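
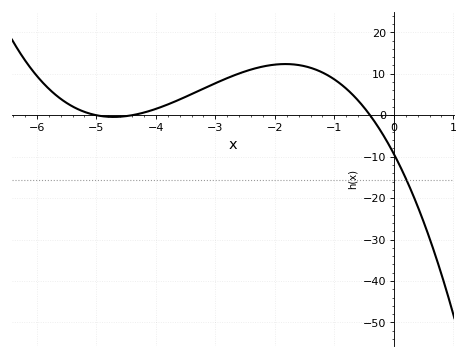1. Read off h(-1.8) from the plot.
12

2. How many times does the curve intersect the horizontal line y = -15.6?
1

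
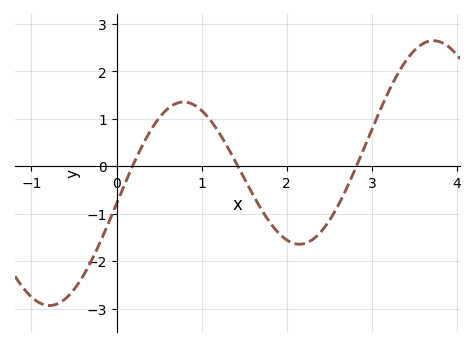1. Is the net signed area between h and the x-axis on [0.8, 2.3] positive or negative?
negative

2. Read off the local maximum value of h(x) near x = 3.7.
2.64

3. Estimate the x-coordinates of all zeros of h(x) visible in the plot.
0.188, 1.43, 2.82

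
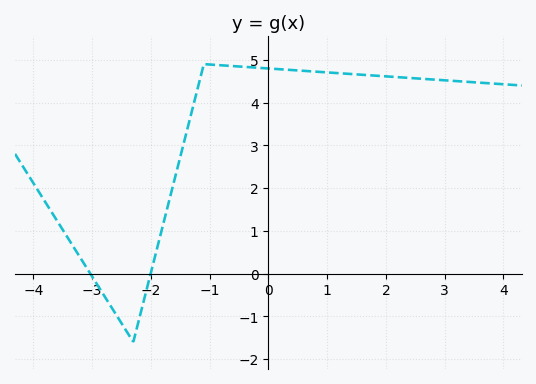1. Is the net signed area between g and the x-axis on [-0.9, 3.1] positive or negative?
positive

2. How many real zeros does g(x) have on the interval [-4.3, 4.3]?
2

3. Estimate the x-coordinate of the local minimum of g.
-2.3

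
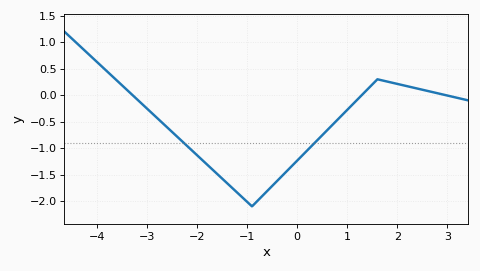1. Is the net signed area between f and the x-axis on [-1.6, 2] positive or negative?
negative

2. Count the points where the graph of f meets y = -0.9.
2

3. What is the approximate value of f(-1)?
-2.01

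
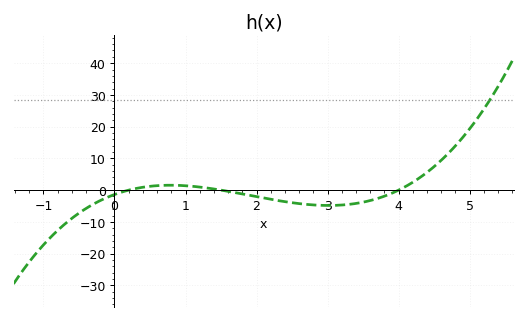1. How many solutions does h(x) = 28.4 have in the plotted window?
1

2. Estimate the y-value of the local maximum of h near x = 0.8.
2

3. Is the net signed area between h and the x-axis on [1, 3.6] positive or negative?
negative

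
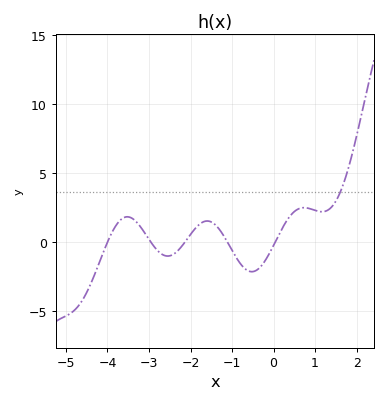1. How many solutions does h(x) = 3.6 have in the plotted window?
1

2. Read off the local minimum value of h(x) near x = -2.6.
-1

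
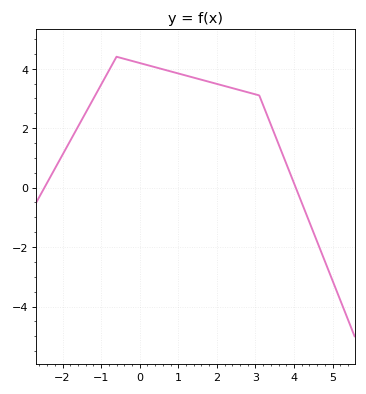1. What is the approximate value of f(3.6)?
1.4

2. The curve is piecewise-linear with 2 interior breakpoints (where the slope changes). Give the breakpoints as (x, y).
(-0.6, 4.4); (3.1, 3.1)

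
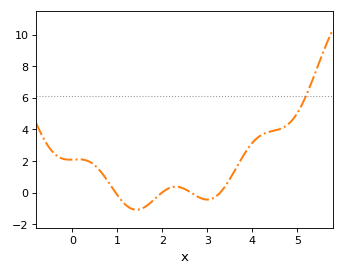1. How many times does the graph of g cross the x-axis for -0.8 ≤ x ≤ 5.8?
4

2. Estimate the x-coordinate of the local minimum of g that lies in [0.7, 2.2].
1.4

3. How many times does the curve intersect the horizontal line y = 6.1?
1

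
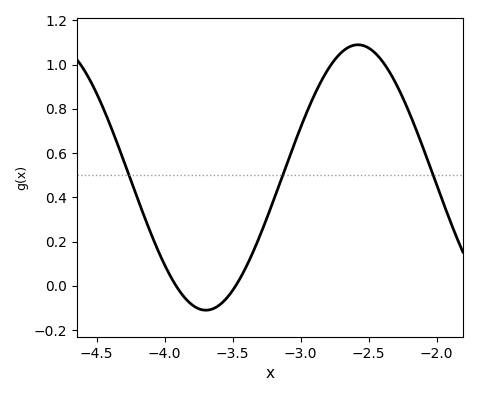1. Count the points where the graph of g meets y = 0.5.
3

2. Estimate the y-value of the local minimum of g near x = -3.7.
-0.1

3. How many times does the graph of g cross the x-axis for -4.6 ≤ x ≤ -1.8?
2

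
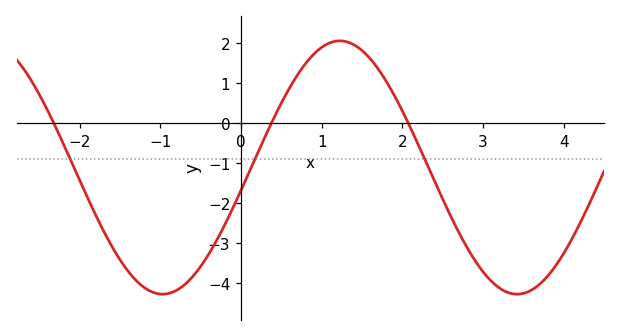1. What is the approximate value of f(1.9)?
0.688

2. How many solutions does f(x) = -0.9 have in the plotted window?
3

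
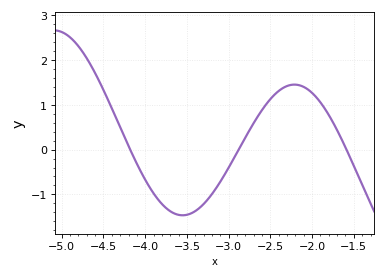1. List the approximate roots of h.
-4.18, -2.88, -1.59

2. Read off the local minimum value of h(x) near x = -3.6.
-1.47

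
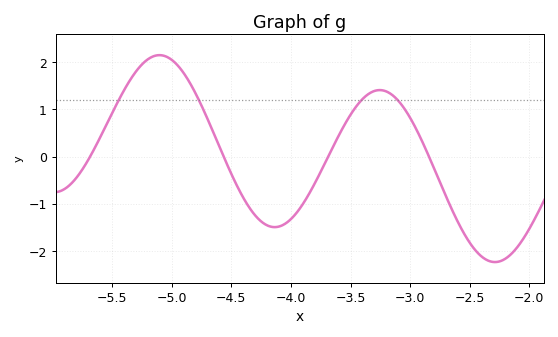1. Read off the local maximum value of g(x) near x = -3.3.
1.41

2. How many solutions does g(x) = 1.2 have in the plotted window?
4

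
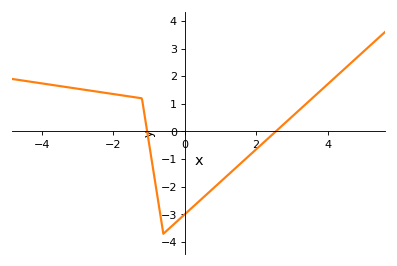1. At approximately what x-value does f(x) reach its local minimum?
-0.6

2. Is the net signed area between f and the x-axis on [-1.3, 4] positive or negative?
negative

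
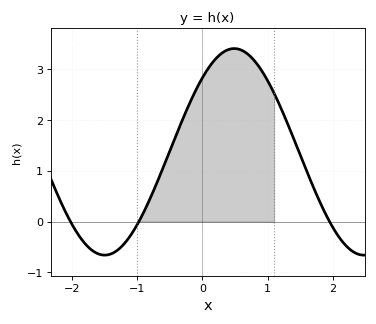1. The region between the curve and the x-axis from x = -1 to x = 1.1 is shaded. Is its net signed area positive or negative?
positive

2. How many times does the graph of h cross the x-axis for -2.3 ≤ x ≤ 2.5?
3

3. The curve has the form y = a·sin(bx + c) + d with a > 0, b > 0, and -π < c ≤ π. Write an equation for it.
y = 2.03sin(1.6x + 0.8) + 1.37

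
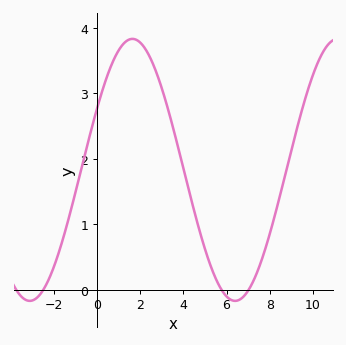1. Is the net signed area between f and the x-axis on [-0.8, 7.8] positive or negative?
positive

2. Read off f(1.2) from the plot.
3.7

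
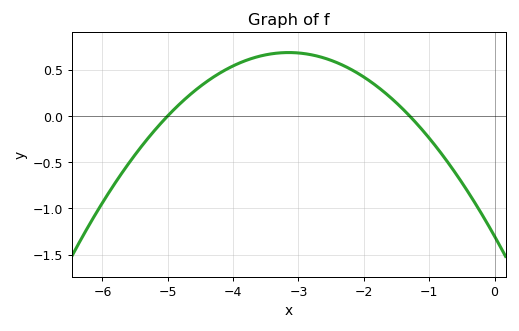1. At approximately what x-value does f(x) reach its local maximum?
-3.1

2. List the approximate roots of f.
-5, -1.3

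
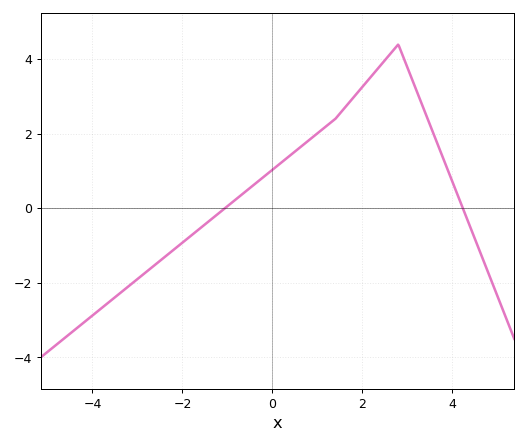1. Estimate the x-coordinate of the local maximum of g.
2.8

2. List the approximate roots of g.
-1, 4.2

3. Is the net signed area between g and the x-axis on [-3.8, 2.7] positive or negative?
positive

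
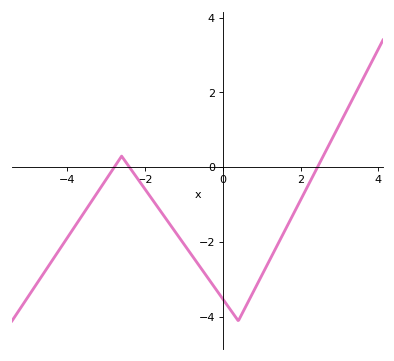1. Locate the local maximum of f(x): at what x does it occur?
-2.6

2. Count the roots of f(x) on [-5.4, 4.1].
3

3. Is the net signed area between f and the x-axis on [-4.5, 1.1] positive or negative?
negative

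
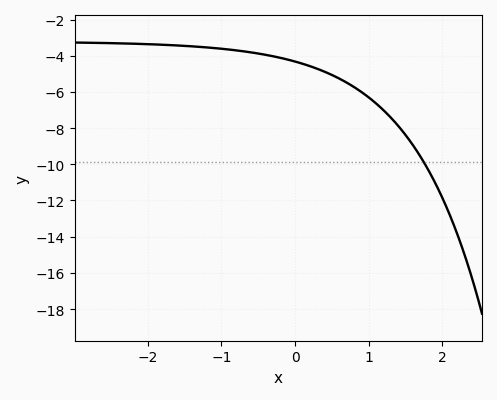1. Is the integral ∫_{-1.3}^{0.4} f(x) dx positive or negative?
negative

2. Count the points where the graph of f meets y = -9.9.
1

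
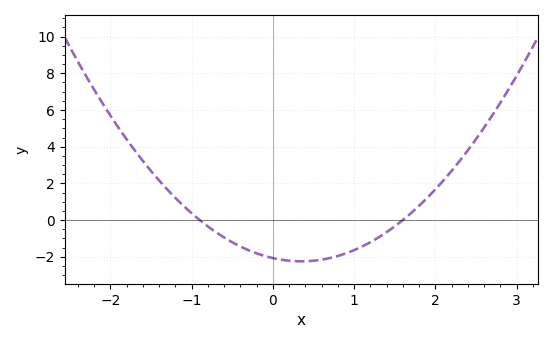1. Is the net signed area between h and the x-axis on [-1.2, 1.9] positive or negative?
negative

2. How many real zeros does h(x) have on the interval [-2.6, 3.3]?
2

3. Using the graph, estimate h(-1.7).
3.8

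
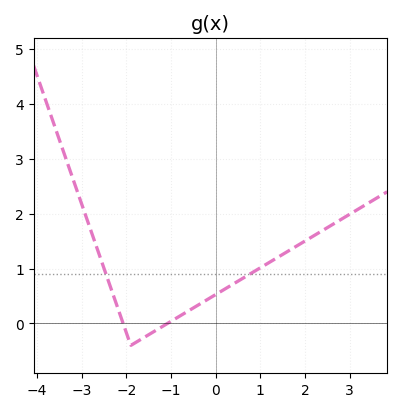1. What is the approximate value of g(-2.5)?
1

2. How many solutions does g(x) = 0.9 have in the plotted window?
2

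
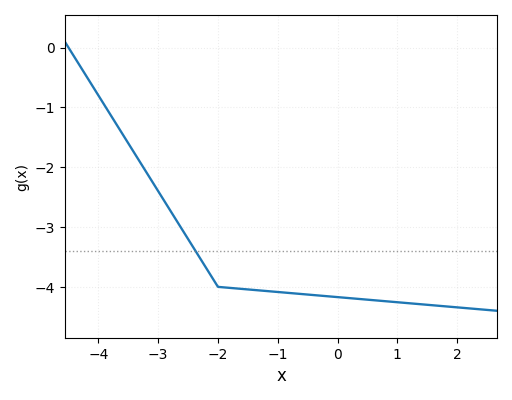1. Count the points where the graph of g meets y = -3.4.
1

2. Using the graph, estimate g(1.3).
-4.3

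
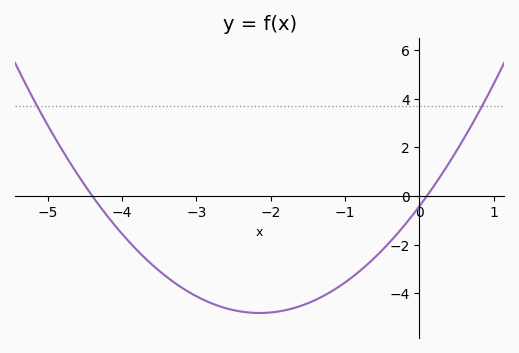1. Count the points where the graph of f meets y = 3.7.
2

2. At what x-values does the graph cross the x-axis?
-4.4, 0.1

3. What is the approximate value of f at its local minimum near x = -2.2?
-4.81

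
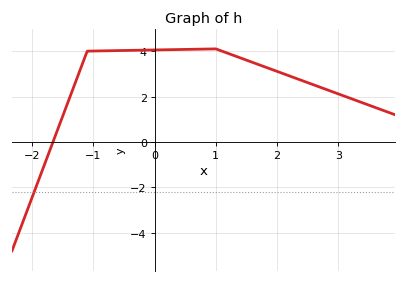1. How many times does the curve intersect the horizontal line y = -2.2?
1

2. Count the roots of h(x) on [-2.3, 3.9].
1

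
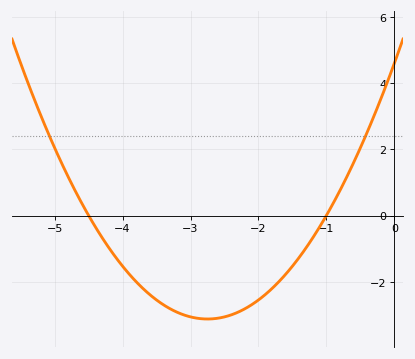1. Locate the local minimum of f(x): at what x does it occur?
-2.75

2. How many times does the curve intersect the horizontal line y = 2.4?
2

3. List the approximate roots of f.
-4.5, -1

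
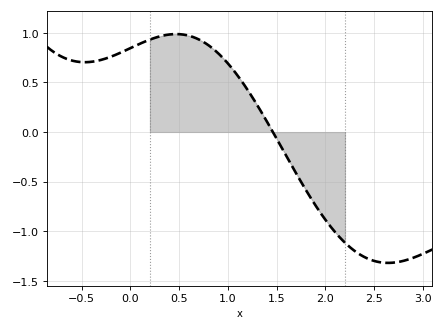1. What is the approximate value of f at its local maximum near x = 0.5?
1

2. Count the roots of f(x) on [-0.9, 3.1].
1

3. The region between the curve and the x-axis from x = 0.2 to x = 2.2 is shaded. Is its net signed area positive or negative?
positive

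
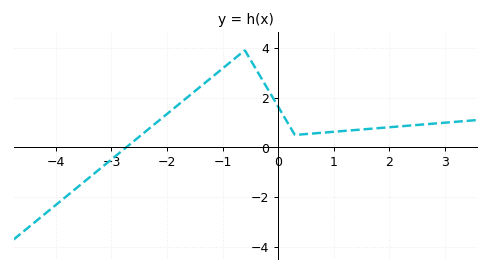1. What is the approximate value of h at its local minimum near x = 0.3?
0.5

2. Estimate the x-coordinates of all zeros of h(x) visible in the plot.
-2.74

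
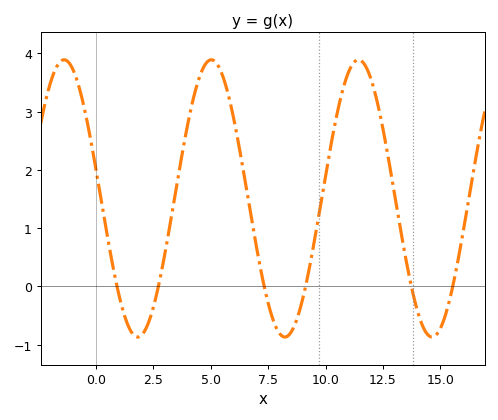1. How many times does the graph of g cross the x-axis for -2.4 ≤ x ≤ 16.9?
6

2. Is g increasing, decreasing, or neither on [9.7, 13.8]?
neither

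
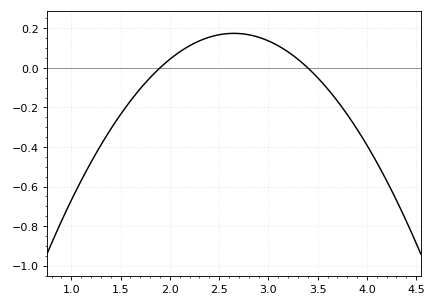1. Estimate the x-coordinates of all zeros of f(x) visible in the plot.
1.9, 3.4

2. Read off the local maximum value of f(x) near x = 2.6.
0.174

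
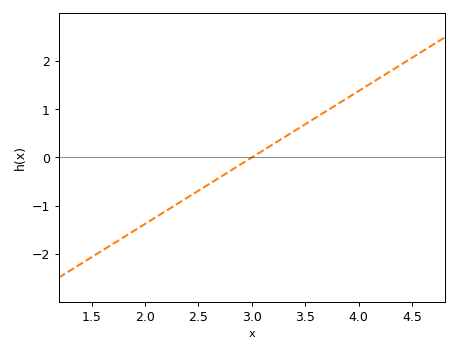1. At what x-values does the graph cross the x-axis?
3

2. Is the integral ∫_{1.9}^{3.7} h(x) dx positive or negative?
negative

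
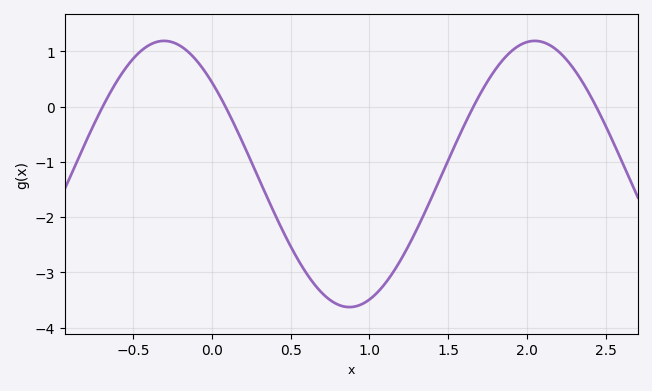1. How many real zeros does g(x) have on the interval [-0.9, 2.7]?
4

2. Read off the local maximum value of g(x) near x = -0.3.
1.2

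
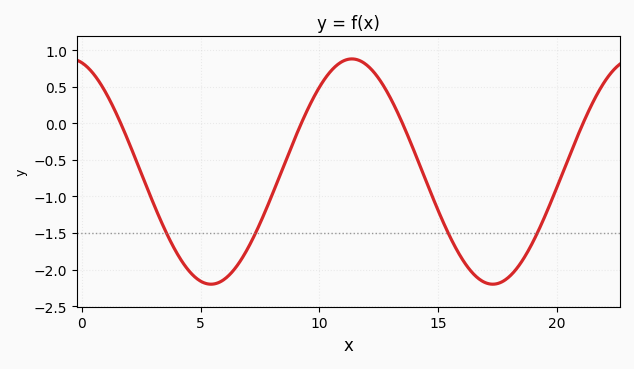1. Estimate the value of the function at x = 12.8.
0.45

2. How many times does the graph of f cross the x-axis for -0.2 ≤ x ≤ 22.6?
4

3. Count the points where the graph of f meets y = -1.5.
4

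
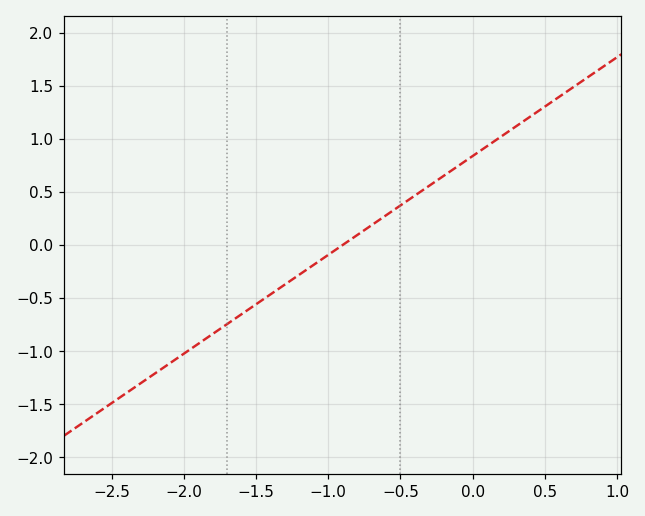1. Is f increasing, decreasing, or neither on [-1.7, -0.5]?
increasing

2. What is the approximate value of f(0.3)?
1.12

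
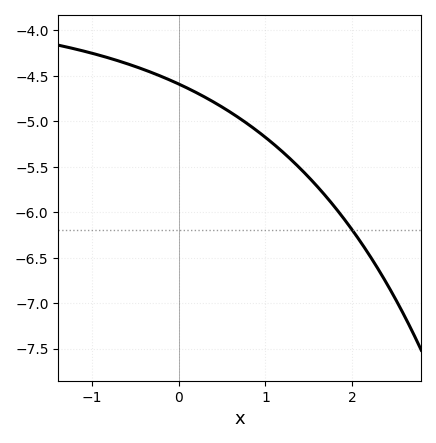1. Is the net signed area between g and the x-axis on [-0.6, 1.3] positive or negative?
negative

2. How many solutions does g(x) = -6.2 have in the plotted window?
1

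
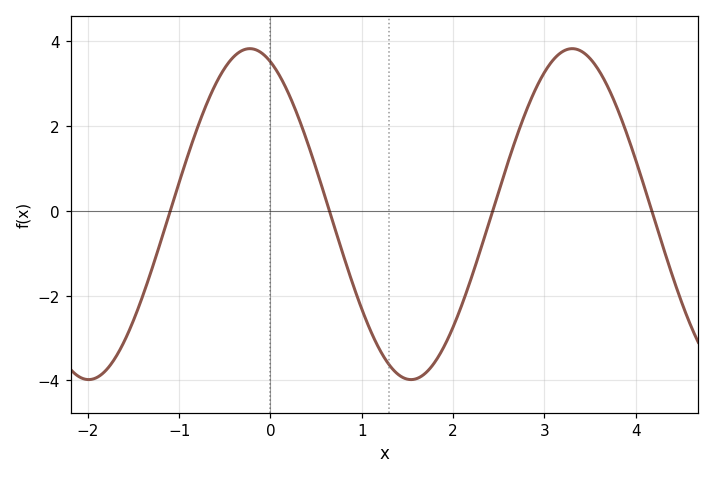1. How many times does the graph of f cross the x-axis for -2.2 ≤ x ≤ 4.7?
4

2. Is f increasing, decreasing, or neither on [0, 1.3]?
decreasing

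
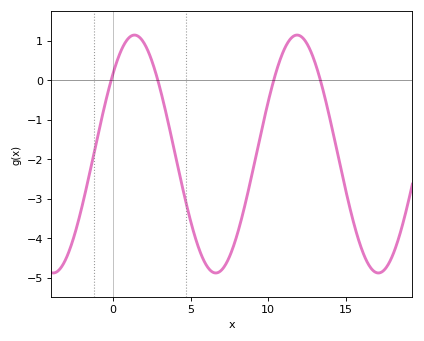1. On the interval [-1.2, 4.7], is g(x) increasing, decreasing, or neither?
neither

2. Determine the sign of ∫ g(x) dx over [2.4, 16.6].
negative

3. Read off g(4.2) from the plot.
-2.22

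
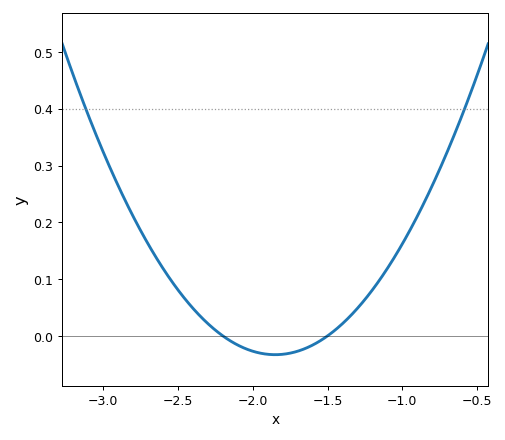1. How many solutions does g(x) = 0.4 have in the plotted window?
2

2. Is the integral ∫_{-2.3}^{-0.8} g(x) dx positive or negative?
positive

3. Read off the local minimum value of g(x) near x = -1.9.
-0.033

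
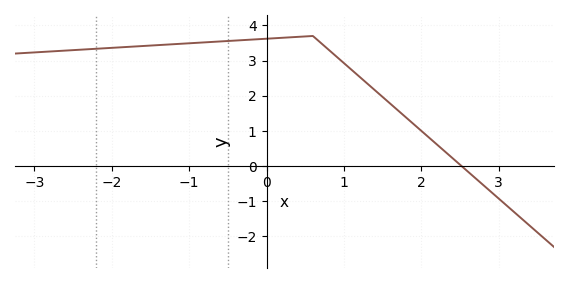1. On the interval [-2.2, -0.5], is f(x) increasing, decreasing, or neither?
increasing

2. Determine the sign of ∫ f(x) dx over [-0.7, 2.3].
positive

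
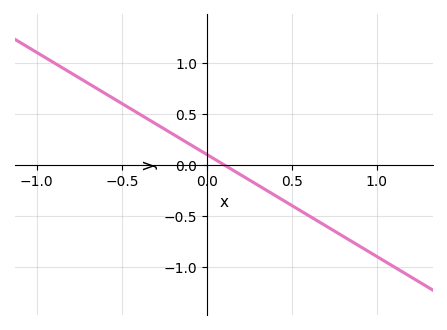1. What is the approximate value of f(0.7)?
-0.6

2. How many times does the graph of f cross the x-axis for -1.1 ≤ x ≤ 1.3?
1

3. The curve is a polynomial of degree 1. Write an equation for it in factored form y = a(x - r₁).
y = -1(x - 0.1)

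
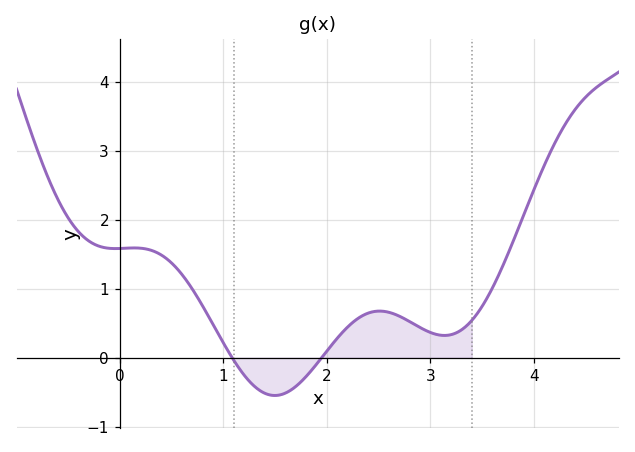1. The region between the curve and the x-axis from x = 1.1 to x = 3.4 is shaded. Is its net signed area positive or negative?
positive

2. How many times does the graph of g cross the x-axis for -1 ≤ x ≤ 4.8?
2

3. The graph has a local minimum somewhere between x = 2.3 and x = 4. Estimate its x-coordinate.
3.14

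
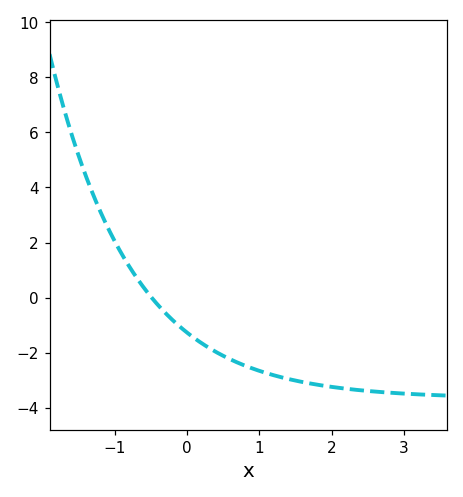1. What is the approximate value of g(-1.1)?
2.56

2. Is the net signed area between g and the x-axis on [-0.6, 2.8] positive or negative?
negative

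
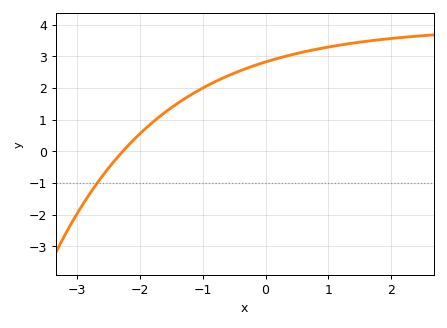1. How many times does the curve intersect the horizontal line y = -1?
1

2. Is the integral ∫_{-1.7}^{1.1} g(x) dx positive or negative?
positive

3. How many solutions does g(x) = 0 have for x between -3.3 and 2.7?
1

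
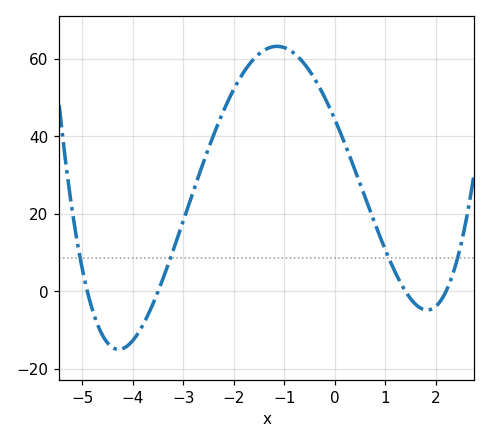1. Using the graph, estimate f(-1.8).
56.7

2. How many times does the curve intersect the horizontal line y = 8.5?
4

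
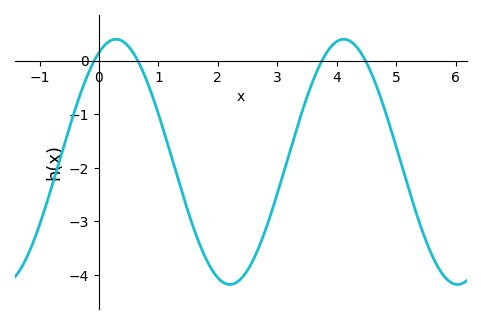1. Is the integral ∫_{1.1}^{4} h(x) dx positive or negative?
negative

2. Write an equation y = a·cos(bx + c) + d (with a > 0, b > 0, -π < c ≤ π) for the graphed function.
y = 2.29cos(1.6x - 0.47) - 1.89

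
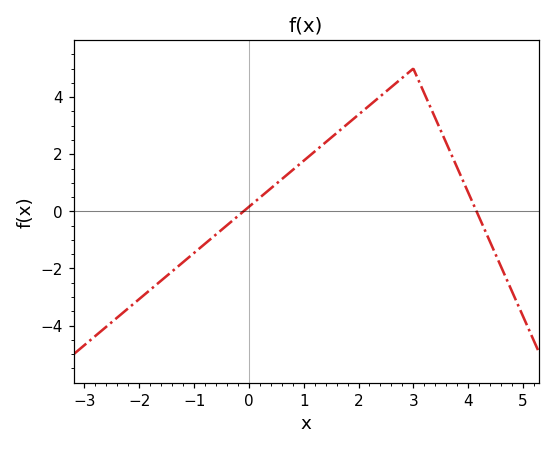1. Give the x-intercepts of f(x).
0, 4.2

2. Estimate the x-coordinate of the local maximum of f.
3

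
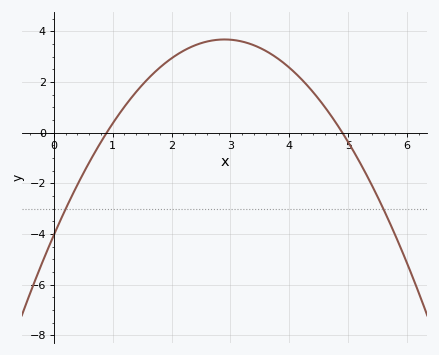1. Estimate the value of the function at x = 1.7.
2.4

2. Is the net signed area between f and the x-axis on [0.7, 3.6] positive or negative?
positive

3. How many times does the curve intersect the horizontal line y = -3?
2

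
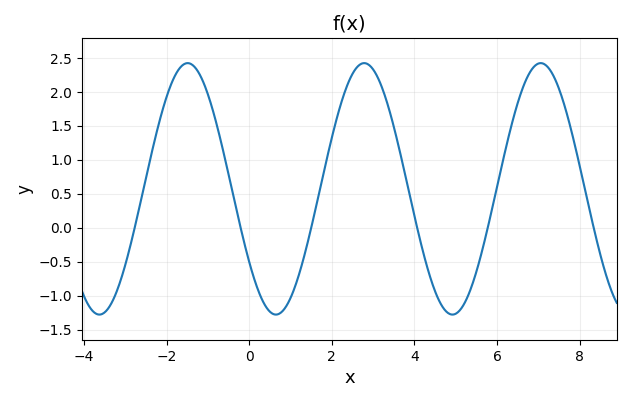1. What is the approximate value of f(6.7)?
2.15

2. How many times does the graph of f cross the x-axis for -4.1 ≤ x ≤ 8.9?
6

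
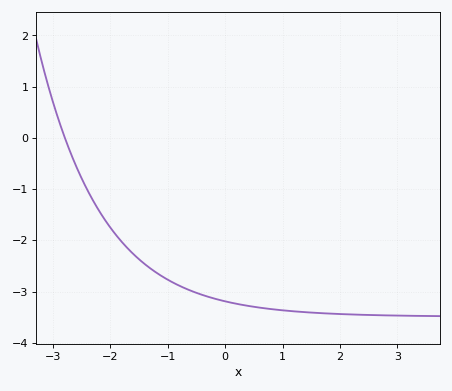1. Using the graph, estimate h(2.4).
-3.5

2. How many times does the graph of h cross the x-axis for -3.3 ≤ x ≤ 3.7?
1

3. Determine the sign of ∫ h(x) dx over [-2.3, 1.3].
negative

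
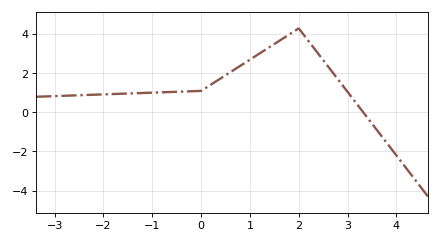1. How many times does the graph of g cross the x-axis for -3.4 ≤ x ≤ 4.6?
1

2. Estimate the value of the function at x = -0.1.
1.09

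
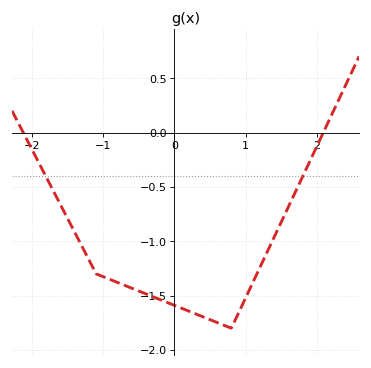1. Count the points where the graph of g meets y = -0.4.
2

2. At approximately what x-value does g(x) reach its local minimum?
0.8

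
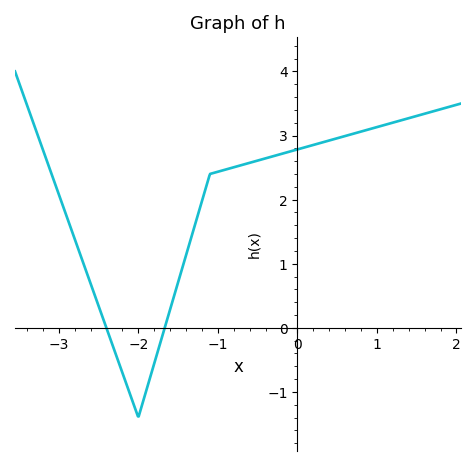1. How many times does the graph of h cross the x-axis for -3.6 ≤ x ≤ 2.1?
2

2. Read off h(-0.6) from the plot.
2.6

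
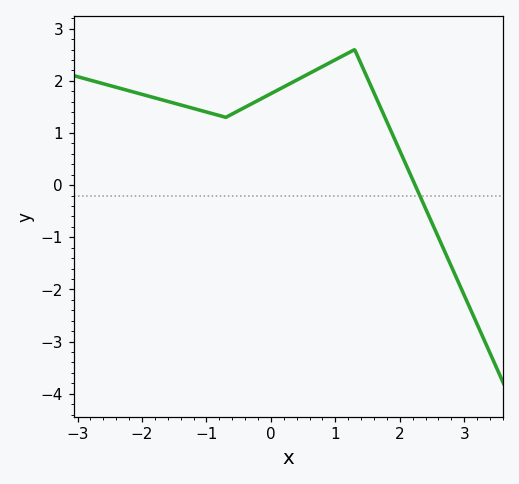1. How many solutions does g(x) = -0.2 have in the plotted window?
1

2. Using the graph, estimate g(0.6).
2.1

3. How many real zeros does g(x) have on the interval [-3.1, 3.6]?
1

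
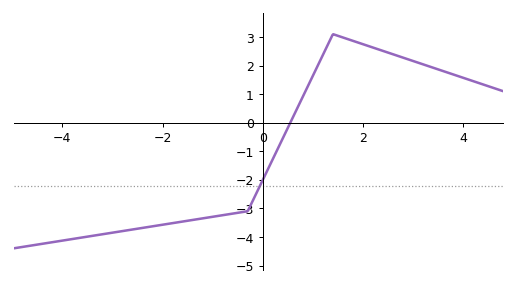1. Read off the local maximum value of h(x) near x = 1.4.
3.1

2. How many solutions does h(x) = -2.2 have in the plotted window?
1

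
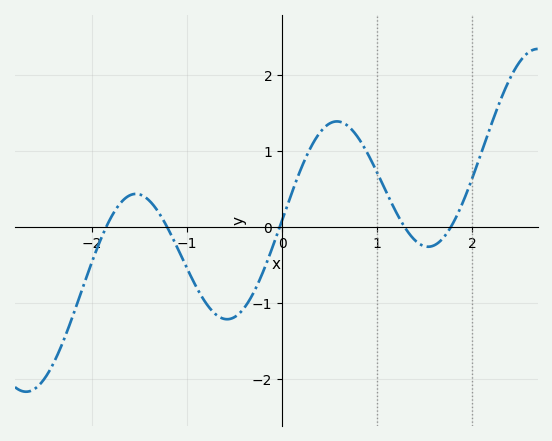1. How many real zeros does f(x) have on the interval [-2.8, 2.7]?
5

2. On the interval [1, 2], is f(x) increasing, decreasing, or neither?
neither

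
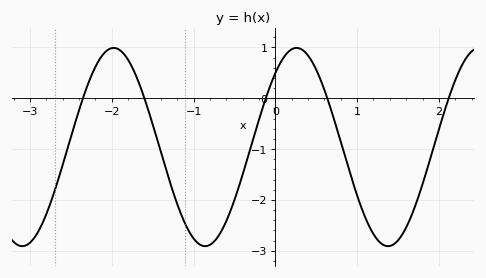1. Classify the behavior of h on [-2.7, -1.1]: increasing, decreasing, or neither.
neither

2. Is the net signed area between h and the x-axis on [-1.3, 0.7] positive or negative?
negative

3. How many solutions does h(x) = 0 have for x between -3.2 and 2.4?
5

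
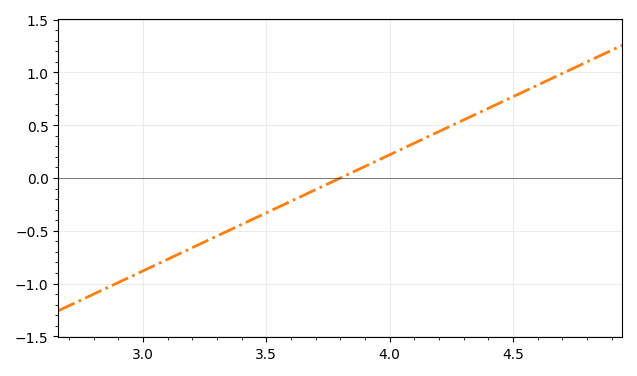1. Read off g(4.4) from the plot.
0.66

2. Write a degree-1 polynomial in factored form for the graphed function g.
y = 1.1(x - 3.8)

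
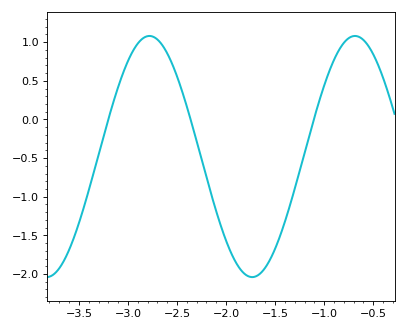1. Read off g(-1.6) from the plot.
-1.9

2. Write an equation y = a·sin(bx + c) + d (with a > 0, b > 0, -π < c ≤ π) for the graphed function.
y = 1.56sin(3x - 2.7) - 0.48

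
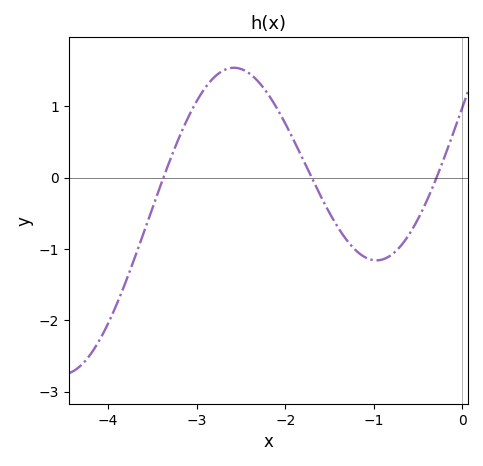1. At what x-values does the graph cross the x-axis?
-3.37, -1.7, -0.293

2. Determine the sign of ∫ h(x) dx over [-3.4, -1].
positive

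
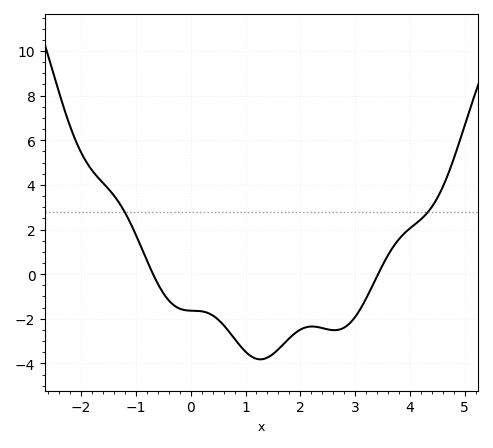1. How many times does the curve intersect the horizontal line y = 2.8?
2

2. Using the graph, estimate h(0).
-1.64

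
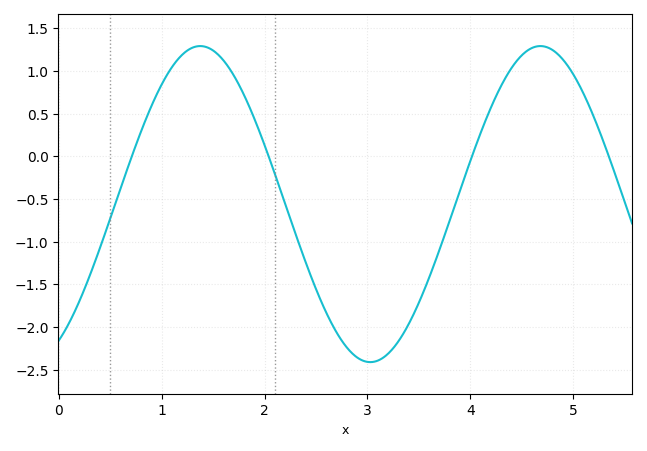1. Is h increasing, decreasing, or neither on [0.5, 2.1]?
neither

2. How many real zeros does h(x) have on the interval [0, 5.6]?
4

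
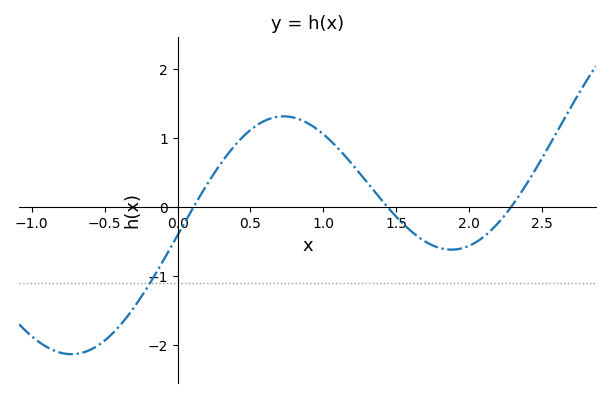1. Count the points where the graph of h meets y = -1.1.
1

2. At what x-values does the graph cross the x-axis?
0.109, 1.44, 2.29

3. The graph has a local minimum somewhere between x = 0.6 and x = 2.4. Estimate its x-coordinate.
1.88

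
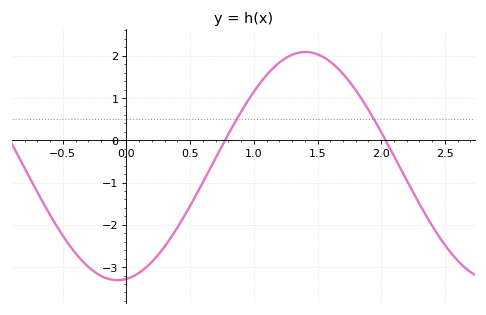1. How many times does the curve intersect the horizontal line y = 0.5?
2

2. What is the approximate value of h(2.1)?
-0.369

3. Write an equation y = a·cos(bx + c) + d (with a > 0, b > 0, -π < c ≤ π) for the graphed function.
y = 2.7cos(2.13x - 2.99) - 0.61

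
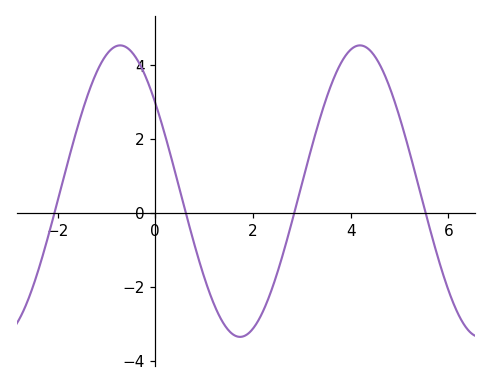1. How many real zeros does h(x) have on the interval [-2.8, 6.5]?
4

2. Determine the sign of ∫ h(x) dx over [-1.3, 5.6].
positive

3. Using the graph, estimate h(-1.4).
3.13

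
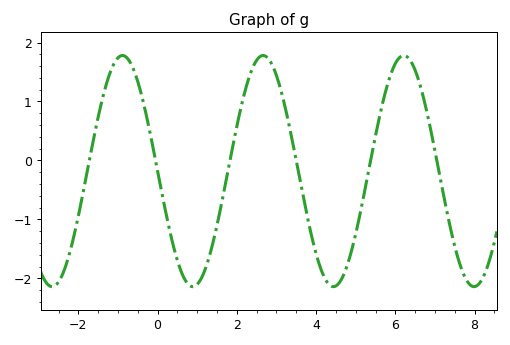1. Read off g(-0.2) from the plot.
0.499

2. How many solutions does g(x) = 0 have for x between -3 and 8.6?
6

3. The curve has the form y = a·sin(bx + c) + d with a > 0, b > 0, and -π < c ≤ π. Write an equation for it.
y = 1.96sin(1.77x - 3.14) - 0.18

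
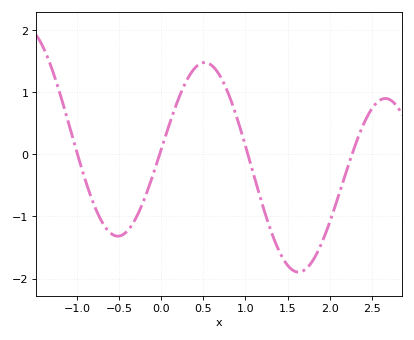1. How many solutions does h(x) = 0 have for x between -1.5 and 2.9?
4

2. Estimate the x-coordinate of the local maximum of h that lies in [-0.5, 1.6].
0.5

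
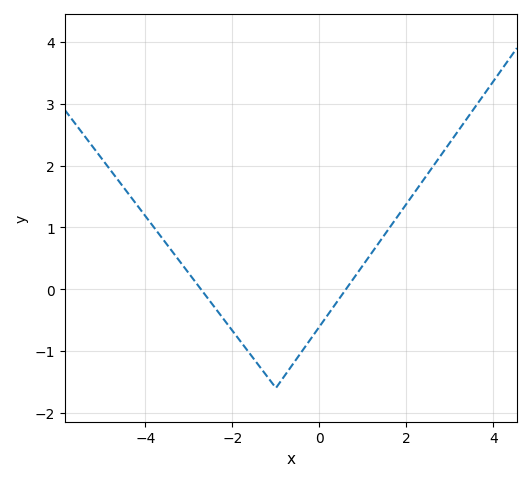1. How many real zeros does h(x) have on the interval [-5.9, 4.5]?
2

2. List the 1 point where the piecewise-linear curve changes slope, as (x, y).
(-1, -1.6)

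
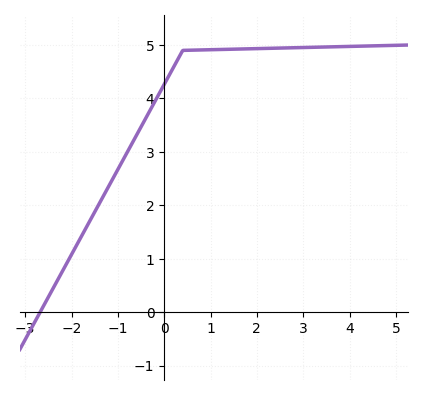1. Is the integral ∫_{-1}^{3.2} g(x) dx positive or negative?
positive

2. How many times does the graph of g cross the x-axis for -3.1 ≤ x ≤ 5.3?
1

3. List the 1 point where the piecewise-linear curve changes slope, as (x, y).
(0.4, 4.9)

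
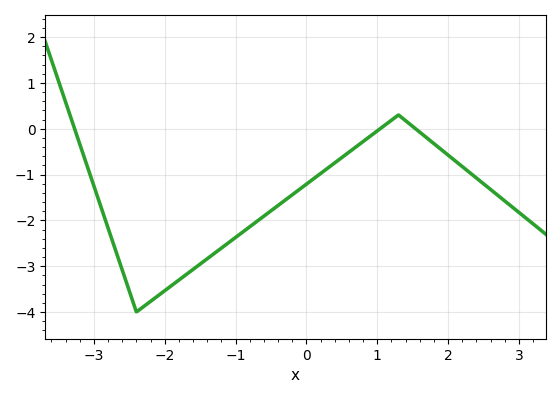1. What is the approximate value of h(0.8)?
-0.281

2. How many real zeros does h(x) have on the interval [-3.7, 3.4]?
3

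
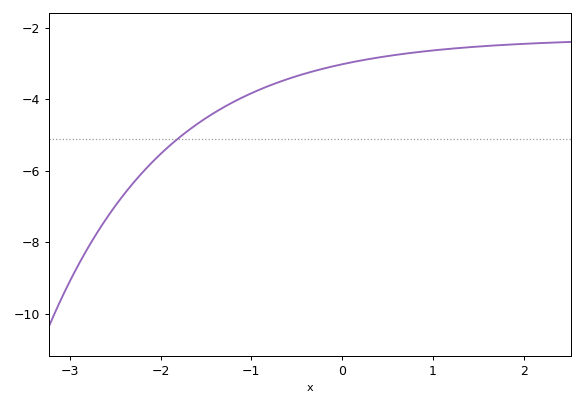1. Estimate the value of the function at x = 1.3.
-2.56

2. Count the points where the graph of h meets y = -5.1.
1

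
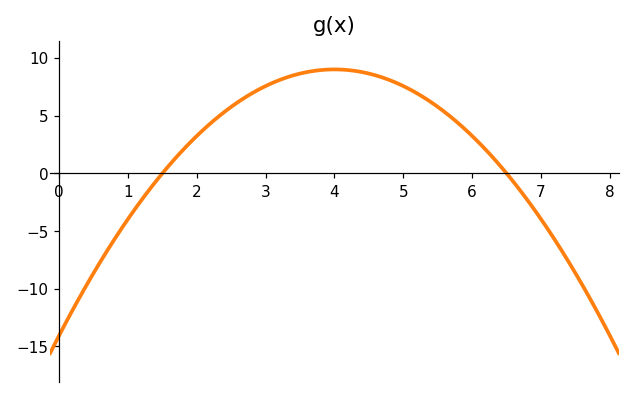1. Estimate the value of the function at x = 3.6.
8.77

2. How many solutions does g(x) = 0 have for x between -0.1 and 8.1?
2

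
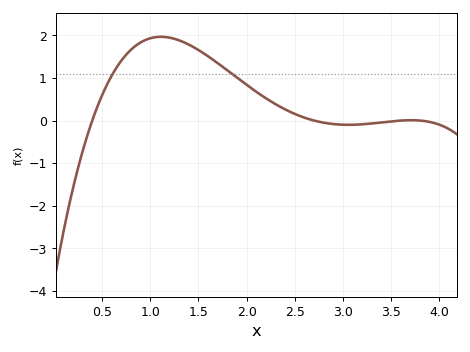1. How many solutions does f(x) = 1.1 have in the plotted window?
2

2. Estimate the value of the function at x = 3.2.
-0.087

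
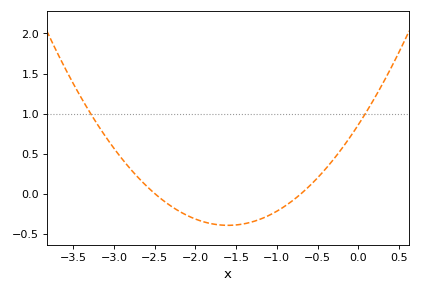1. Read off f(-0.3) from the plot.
0.45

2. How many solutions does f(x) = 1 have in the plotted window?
2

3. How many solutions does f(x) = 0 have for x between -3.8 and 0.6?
2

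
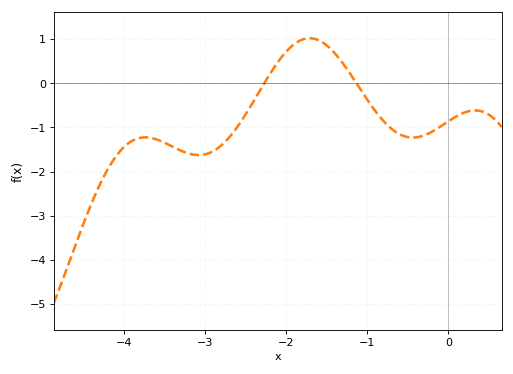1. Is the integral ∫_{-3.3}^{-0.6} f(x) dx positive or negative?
negative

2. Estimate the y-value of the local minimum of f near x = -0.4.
-1.2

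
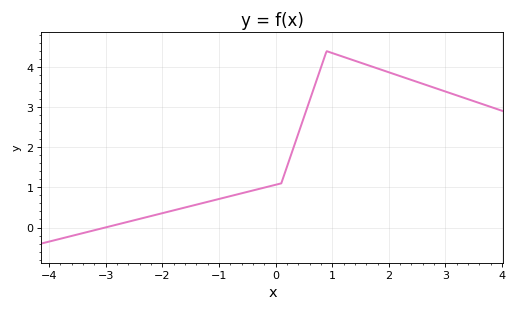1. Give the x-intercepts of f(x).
-3.01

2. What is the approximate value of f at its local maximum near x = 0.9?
4.4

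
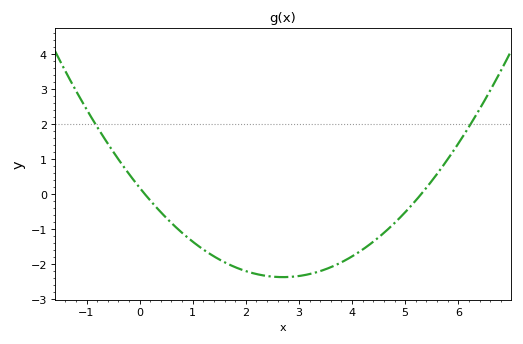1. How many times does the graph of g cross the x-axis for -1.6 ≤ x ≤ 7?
2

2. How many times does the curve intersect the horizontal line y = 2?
2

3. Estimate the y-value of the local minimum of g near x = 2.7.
-2.37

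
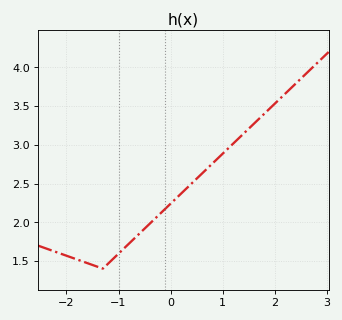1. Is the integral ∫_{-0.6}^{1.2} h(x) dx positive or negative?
positive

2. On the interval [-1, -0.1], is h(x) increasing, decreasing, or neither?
increasing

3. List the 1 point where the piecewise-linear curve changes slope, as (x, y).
(-1.3, 1.4)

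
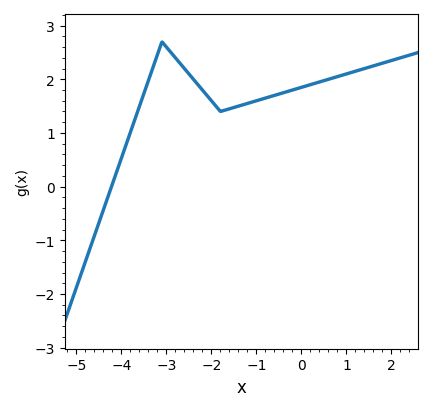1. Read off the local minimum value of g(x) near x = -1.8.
1.4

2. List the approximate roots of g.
-4.22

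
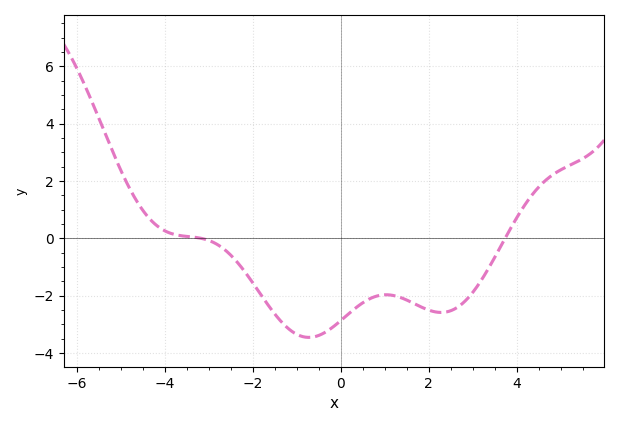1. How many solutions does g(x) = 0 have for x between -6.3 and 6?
2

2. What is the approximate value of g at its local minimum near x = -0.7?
-3.45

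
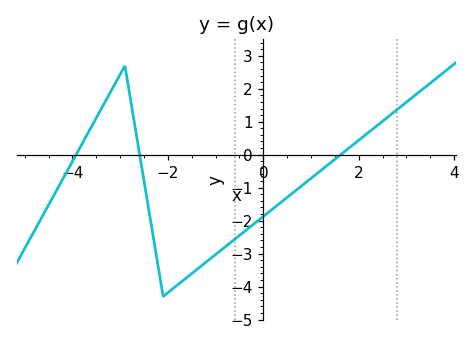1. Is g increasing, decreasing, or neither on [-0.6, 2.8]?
increasing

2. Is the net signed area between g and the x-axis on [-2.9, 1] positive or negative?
negative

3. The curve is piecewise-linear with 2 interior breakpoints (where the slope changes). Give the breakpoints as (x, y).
(-2.9, 2.7); (-2.1, -4.3)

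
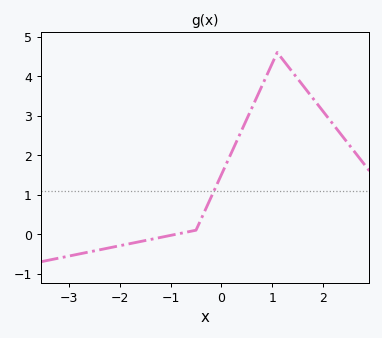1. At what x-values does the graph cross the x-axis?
-0.9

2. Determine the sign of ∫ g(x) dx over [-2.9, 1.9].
positive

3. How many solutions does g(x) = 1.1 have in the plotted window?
1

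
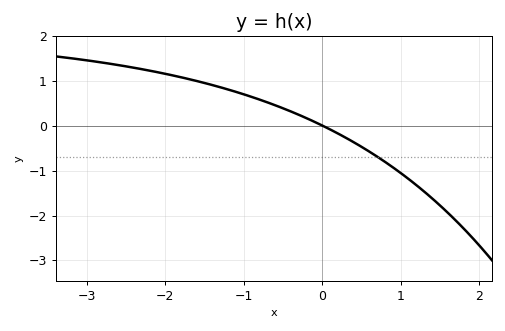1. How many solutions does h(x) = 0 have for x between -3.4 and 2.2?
1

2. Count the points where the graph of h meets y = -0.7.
1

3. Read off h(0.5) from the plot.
-0.5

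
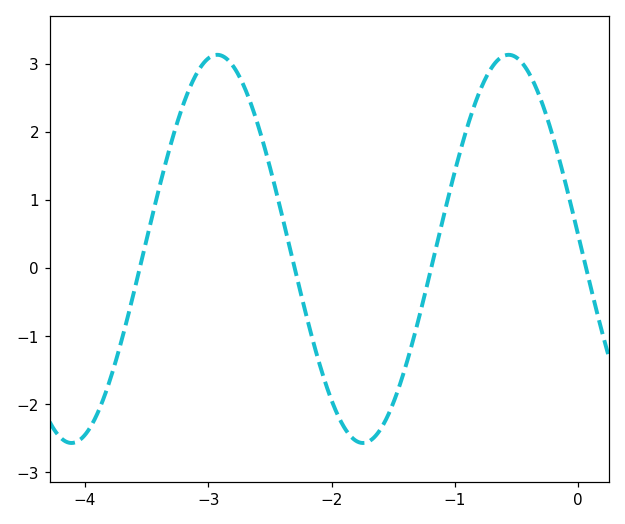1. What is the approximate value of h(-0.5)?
3.1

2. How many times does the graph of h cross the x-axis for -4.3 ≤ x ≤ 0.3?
4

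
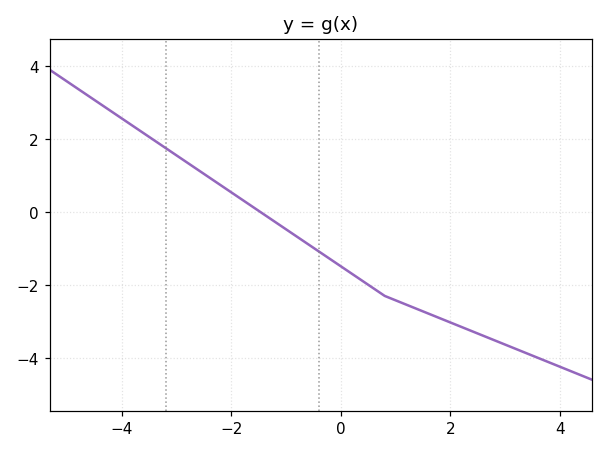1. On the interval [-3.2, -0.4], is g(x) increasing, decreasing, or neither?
decreasing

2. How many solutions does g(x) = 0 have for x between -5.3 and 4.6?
1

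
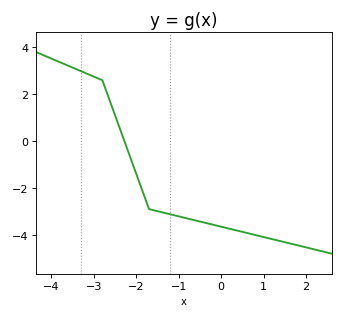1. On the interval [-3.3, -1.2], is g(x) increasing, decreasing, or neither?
decreasing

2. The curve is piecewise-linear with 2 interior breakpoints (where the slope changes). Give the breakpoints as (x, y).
(-2.8, 2.6); (-1.7, -2.9)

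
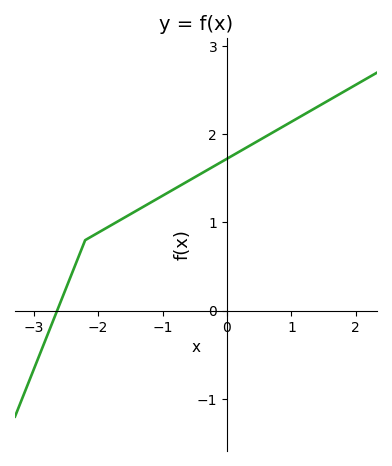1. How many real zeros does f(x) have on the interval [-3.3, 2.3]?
1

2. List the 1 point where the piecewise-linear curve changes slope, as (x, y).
(-2.2, 0.8)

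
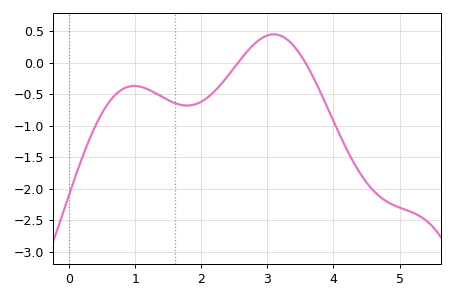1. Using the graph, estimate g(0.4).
-0.997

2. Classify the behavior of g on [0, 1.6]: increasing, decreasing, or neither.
neither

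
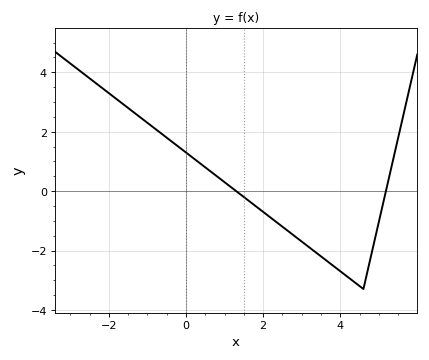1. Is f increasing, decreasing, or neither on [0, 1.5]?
decreasing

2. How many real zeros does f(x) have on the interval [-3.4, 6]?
2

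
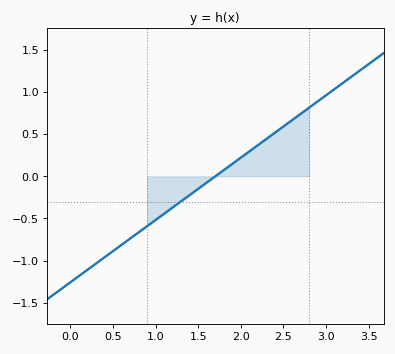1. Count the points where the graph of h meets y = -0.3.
1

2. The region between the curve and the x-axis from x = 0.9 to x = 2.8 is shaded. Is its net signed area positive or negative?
positive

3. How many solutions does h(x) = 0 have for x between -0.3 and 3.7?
1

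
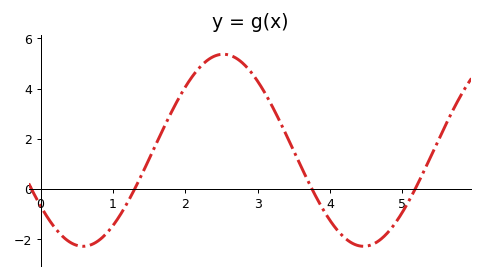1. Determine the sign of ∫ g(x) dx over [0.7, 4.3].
positive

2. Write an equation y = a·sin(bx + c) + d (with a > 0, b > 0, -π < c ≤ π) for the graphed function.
y = 3.84sin(1.6x - 2.5) + 1.53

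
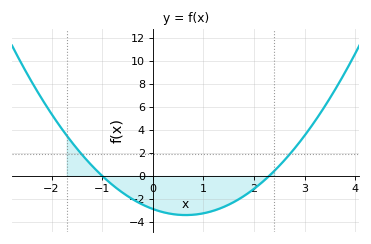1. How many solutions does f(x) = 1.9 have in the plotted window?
2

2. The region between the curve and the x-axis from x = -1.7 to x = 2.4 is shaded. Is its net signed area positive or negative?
negative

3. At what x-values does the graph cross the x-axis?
-1, 2.3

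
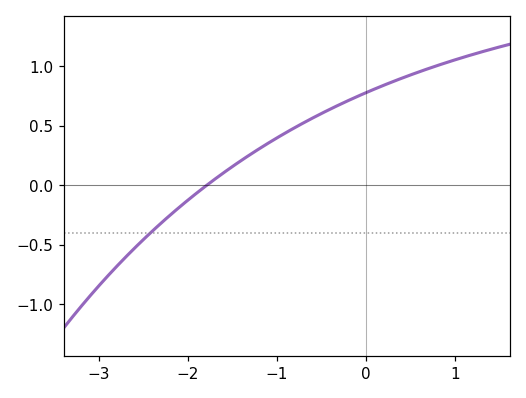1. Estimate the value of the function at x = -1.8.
-0.007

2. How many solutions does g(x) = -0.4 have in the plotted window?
1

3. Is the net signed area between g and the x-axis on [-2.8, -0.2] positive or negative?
positive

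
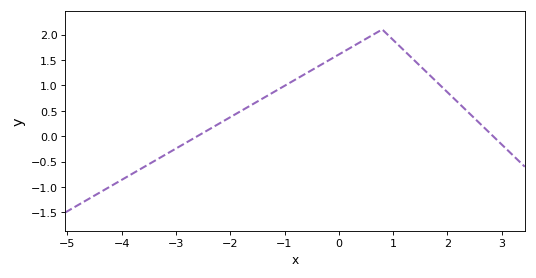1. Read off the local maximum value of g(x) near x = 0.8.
2.1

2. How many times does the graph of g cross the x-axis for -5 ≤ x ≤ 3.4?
2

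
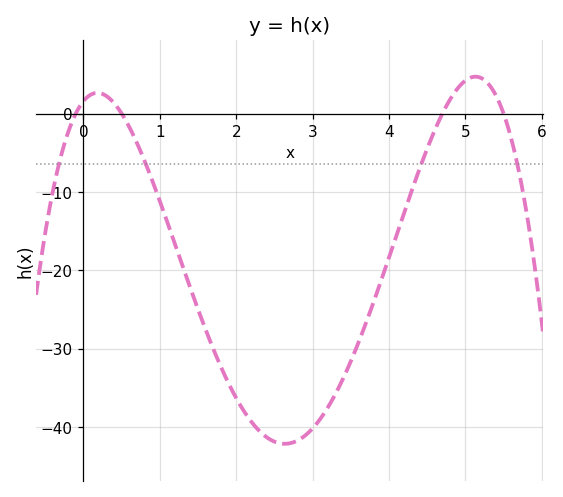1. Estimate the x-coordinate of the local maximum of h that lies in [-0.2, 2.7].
0.18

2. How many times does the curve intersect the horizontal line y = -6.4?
4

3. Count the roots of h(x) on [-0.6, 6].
4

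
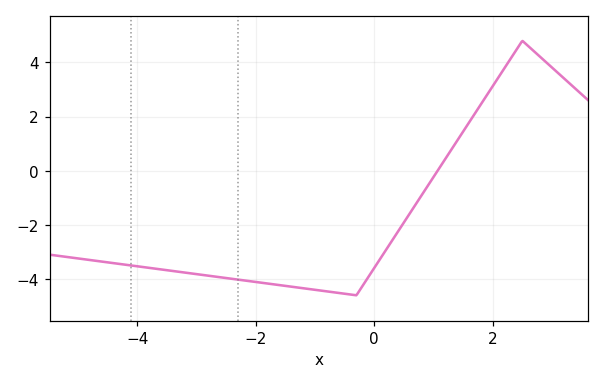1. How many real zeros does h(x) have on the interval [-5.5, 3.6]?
1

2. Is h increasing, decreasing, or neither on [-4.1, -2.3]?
decreasing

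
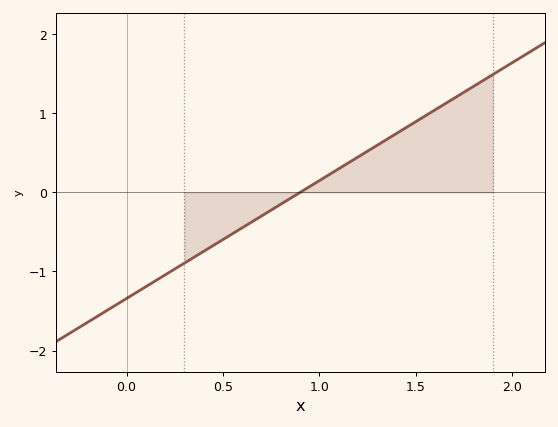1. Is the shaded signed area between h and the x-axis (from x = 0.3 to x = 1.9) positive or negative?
positive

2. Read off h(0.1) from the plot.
-1.19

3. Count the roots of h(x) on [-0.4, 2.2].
1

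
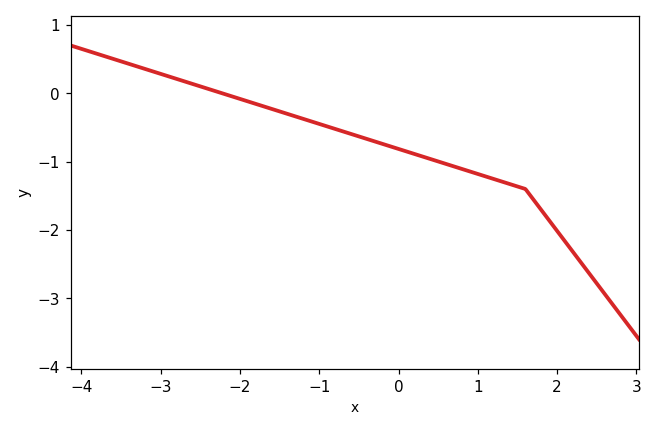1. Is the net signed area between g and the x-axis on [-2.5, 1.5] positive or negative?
negative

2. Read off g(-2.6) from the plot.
0.1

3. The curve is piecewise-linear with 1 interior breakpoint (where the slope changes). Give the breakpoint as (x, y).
(1.6, -1.4)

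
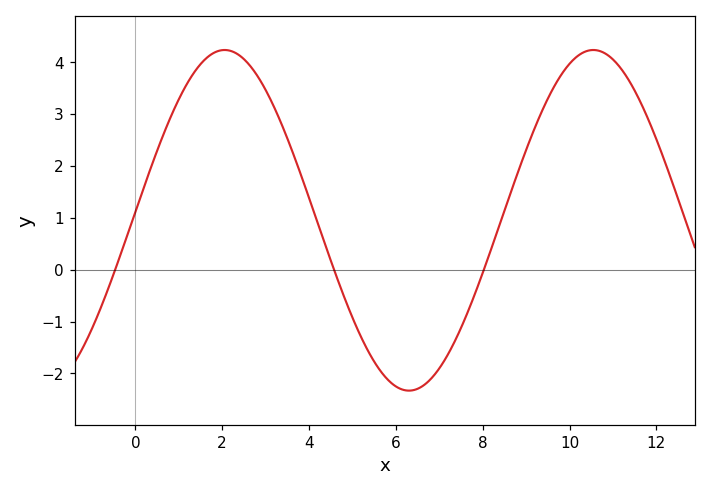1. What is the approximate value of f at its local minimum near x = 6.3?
-2.33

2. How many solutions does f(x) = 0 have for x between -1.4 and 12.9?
3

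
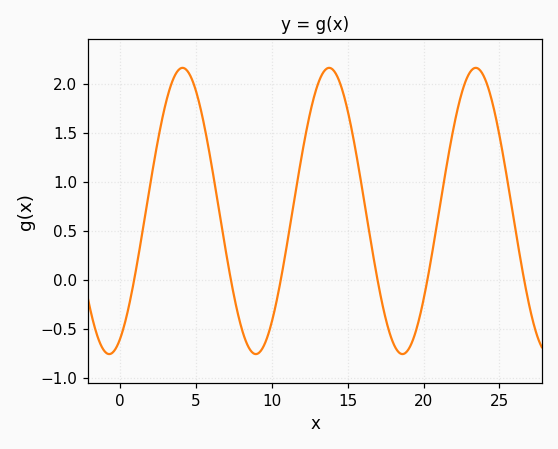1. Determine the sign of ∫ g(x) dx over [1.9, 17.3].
positive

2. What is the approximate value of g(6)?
1.2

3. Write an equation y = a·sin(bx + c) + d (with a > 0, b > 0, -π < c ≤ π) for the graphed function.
y = 1.46sin(0.65x - 1.1) + 0.7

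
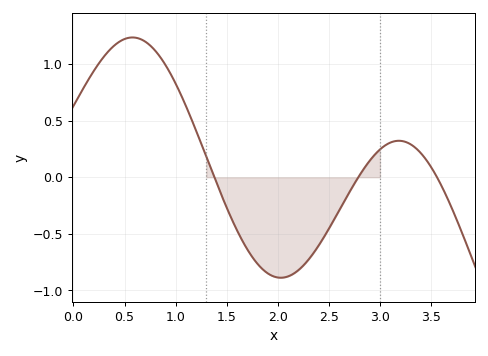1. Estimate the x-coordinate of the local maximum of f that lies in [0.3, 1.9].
0.578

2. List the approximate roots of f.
1.38, 2.79, 3.56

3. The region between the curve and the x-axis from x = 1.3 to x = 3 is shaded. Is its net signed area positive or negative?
negative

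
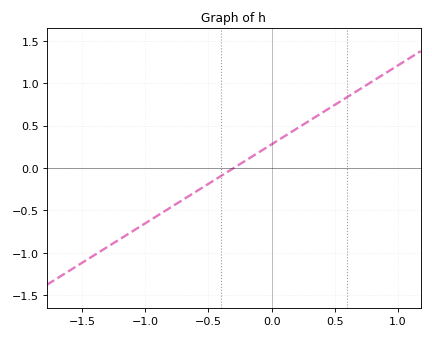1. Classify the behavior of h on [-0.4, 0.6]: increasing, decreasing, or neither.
increasing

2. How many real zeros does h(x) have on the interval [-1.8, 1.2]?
1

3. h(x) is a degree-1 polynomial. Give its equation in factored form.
y = 0.93(x + 0.3)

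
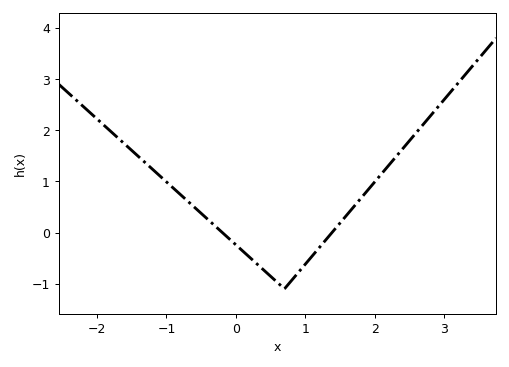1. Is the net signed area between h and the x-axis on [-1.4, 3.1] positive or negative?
positive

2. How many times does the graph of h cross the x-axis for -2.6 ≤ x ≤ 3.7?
2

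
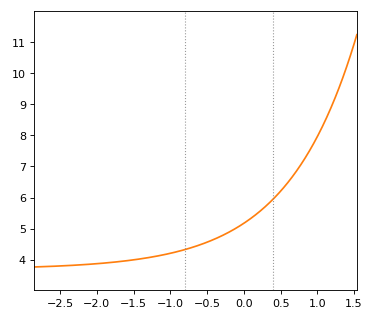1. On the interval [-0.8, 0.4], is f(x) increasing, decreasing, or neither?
increasing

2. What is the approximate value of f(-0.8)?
4.3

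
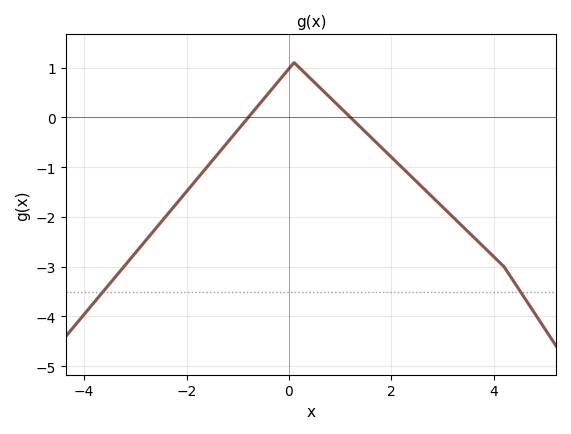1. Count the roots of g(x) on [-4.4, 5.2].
2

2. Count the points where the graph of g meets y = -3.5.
2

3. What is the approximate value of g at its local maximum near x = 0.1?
1.1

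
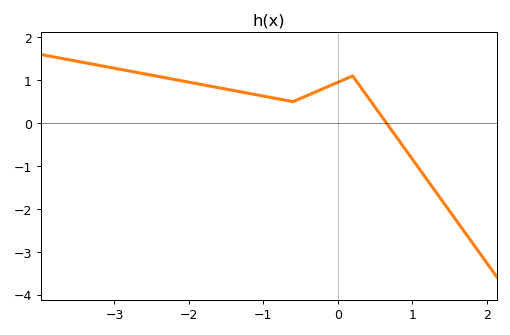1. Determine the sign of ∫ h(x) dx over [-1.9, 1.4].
positive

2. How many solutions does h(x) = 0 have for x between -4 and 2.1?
1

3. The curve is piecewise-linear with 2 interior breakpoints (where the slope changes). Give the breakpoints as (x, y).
(-0.6, 0.5); (0.2, 1.1)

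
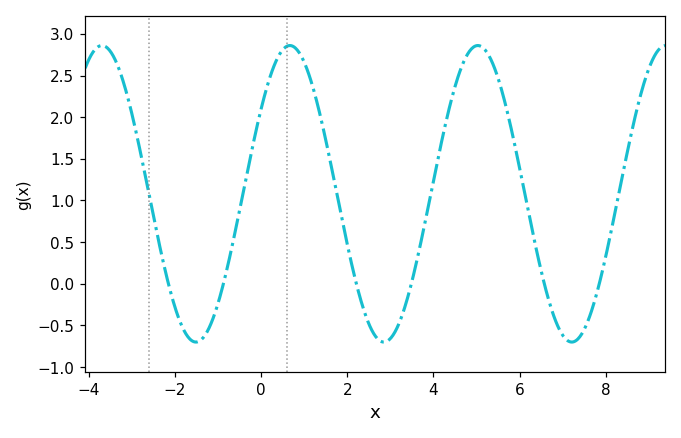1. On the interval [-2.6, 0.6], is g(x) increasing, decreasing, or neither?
neither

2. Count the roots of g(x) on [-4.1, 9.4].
6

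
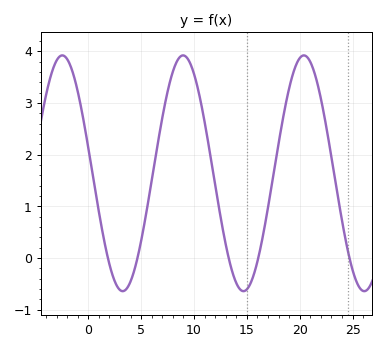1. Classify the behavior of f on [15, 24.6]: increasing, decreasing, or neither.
neither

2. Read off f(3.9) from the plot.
-0.5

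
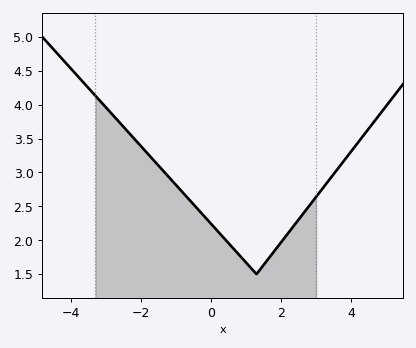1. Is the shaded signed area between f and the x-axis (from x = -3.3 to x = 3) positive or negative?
positive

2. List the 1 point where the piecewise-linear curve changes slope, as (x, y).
(1.3, 1.5)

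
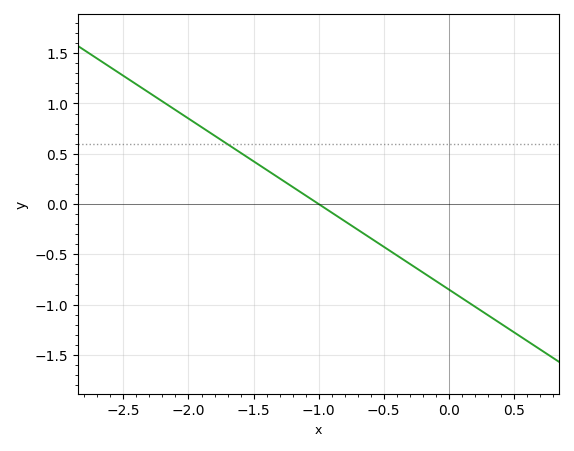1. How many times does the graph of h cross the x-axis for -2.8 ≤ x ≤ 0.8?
1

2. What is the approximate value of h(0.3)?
-1.1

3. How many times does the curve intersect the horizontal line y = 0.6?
1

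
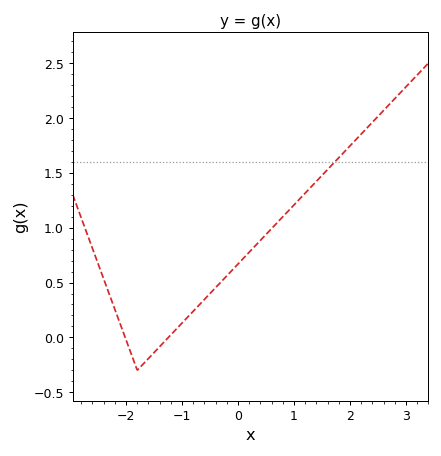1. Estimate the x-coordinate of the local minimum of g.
-1.8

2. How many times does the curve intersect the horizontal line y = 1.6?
1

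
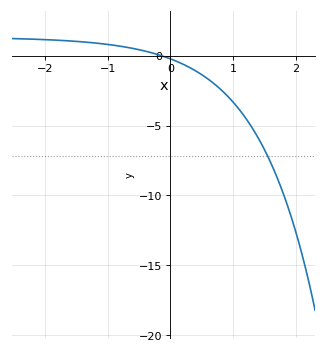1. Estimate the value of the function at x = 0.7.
-2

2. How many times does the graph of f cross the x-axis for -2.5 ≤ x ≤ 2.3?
1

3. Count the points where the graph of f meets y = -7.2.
1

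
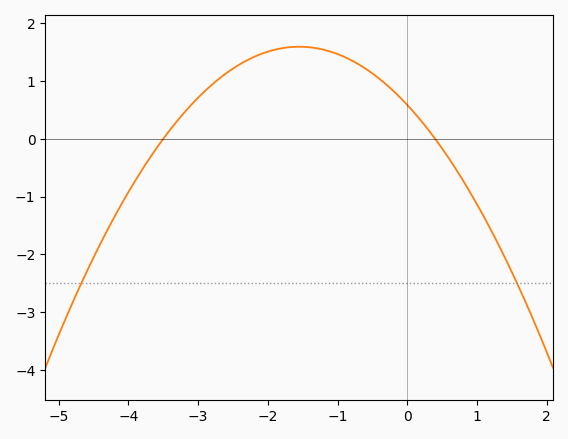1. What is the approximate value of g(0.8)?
-0.7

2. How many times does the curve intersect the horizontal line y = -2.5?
2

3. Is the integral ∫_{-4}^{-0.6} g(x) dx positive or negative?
positive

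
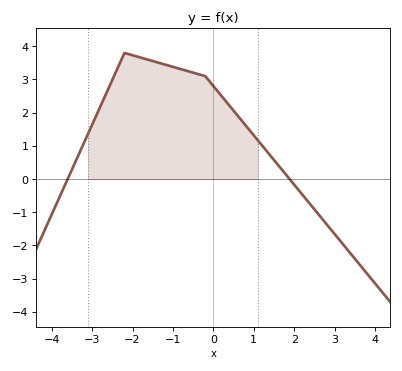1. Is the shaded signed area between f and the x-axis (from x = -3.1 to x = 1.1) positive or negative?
positive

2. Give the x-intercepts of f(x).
-3.6, 1.8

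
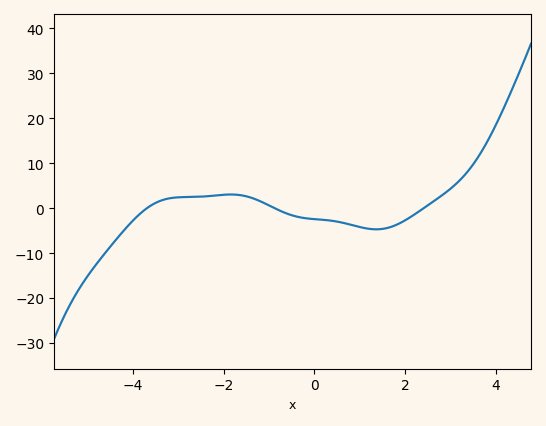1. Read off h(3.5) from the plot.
9.75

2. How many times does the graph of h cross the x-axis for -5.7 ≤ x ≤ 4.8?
3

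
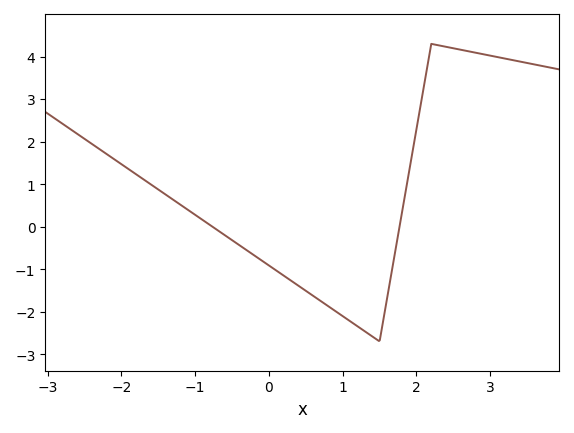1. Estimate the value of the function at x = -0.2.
-0.675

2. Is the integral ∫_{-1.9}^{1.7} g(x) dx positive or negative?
negative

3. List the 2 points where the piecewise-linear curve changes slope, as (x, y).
(1.5, -2.7); (2.2, 4.3)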